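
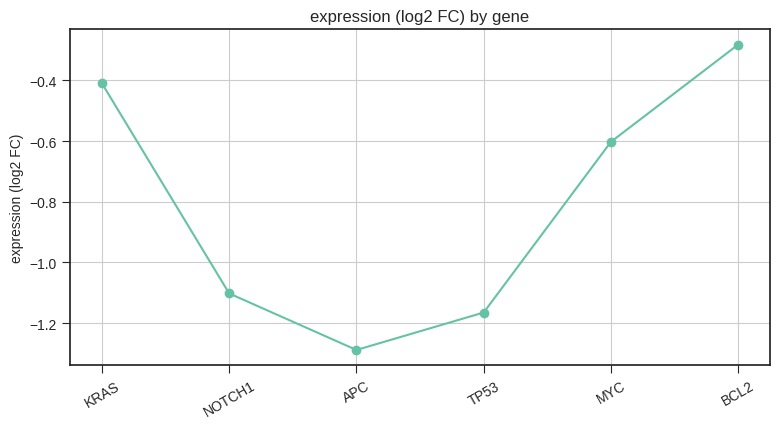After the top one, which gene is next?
Top 3: BCL2 ≈ -0.3, KRAS ≈ -0.4, MYC ≈ -0.6.

KRAS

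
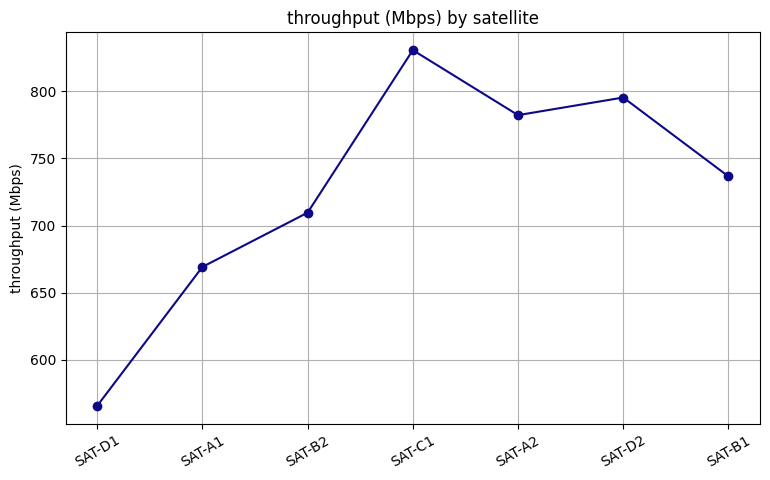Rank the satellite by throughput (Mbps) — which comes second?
SAT-D2

Top 3: SAT-C1 ≈ 825, SAT-D2 ≈ 800, SAT-A2 ≈ 775.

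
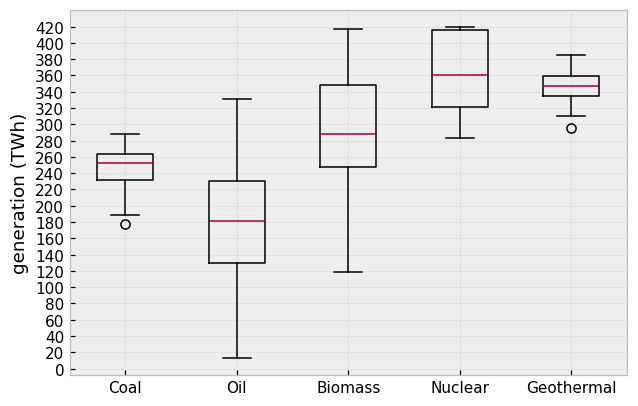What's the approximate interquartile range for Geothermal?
≈ 20

Q3 ≈ 360, Q1 ≈ 340; IQR ≈ 20.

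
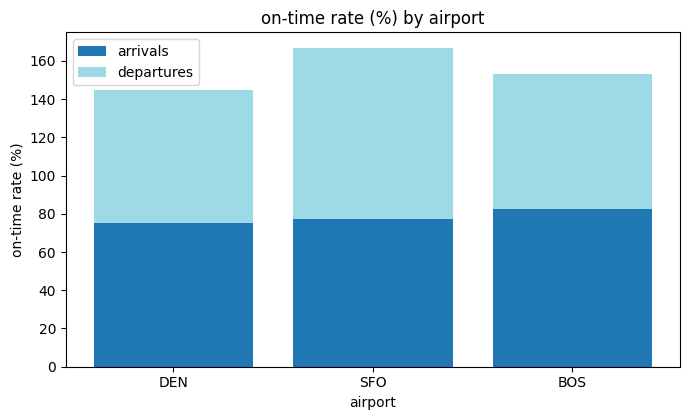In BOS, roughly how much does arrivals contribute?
arrivals top ≈ 80, bottom ≈ 0; segment ≈ 80.

≈ 80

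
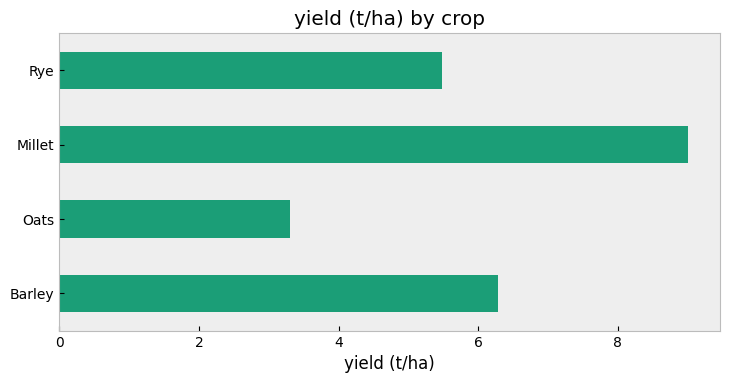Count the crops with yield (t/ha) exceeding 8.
1

Above 8: Millet.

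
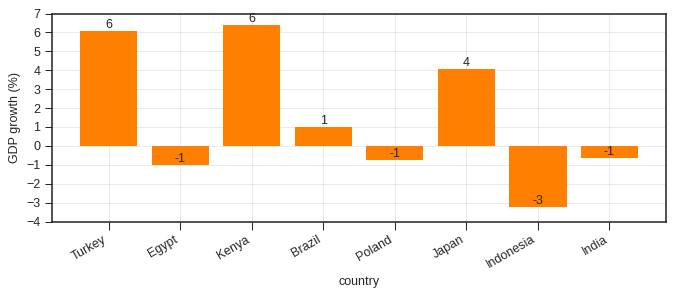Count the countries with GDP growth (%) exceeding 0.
Above 0: Turkey, Kenya, Brazil, Japan.

4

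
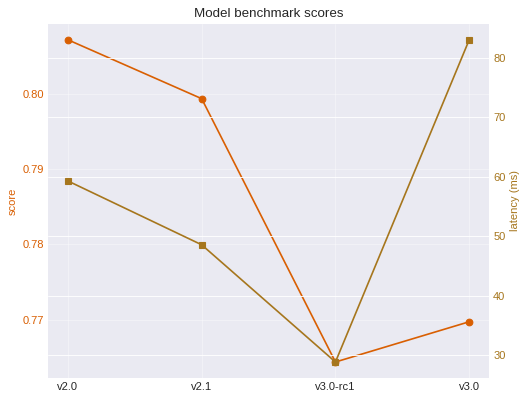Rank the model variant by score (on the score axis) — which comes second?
v2.1

Top 3 (on the score axis): v2.0 ≈ 0.81, v2.1 ≈ 0.80, v3.0 ≈ 0.77.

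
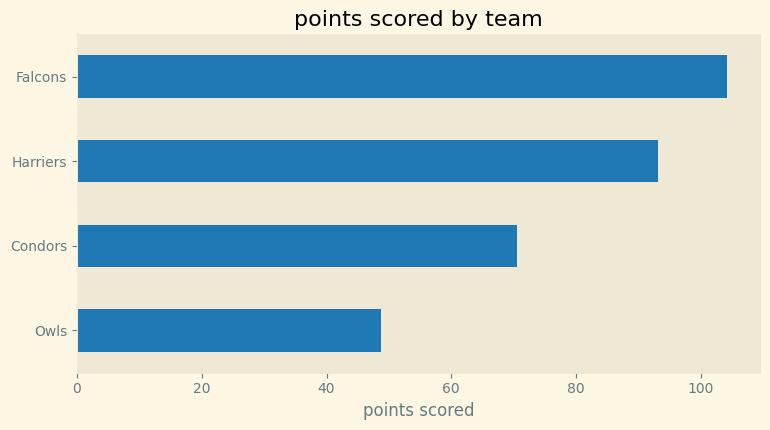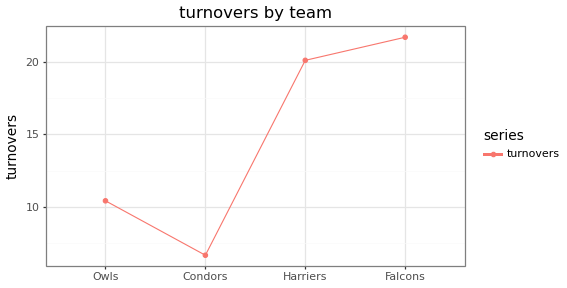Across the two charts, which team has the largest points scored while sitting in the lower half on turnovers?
Chart 2 median turnovers ≈ 16; below-median teams: Owls, Condors. Among those, Condors has the highest points scored (≈ 70).

Condors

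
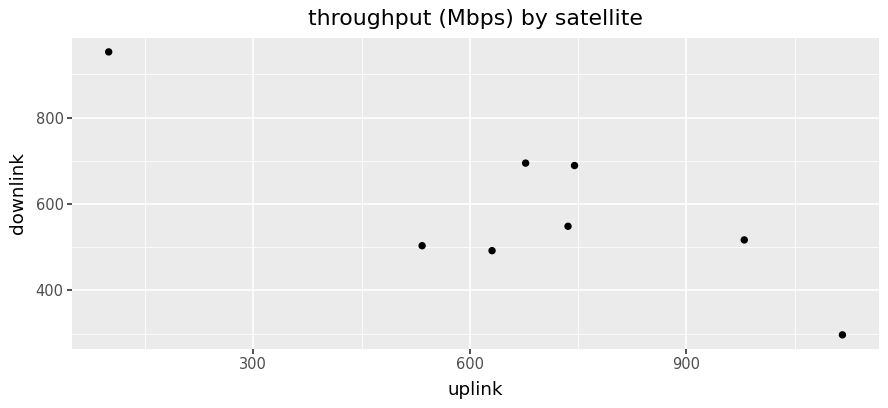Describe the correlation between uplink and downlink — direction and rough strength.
Points are negatively correlated; strong (|r| ≈ 0.8).

negative, strong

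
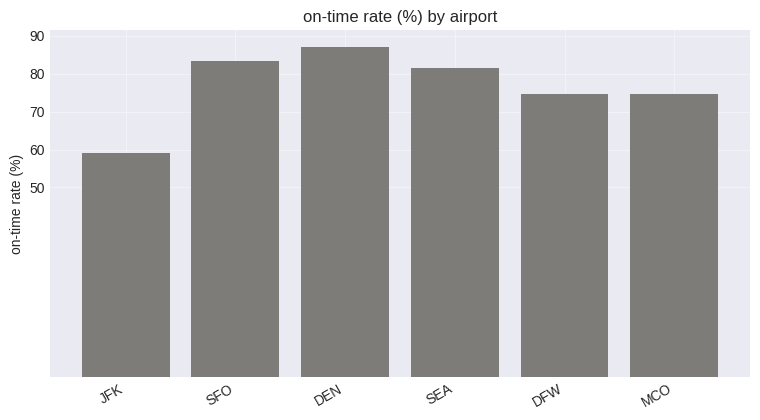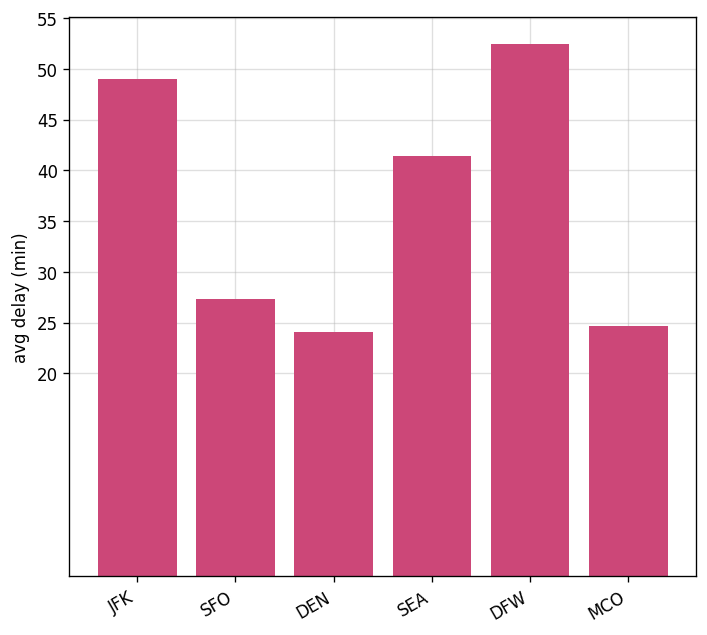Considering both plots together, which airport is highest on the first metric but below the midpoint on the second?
Chart 2 median avg delay (min) ≈ 35; below-median airports: SFO, DEN, MCO. Among those, DEN has the highest on-time rate (%) (≈ 90).

DEN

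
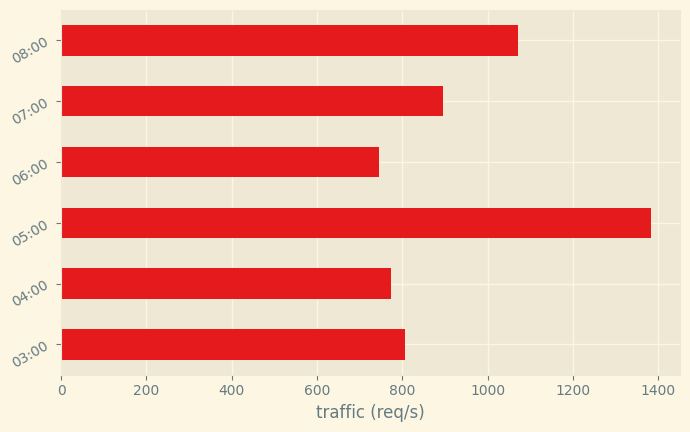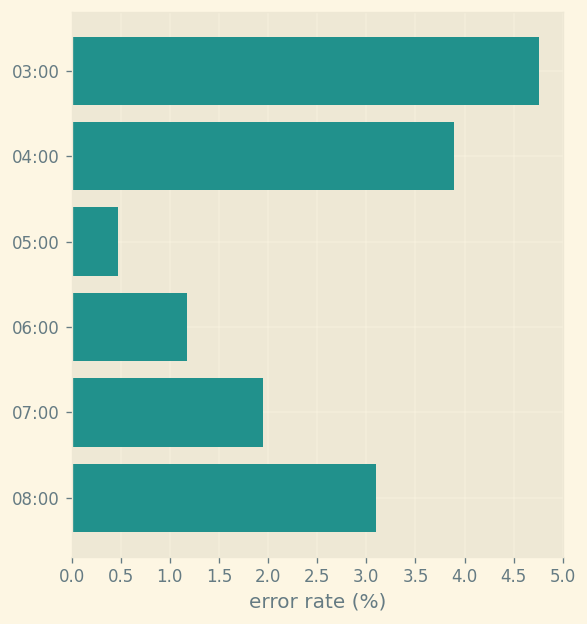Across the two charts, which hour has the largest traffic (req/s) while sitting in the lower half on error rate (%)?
05:00

Chart 2 median error rate (%) ≈ 2.5; below-median hours: 05:00, 06:00, 07:00. Among those, 05:00 has the highest traffic (req/s) (≈ 1400).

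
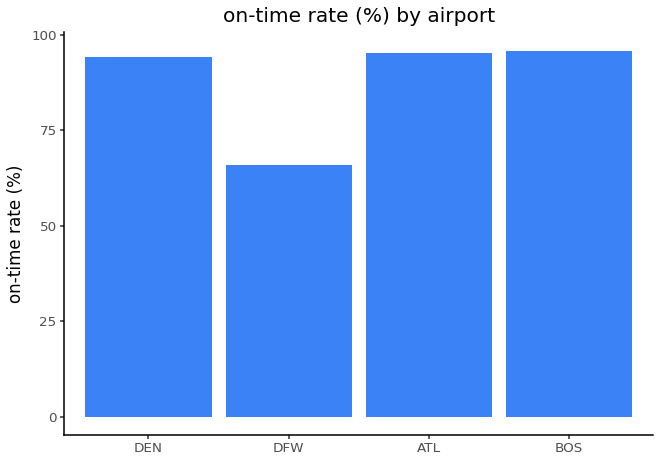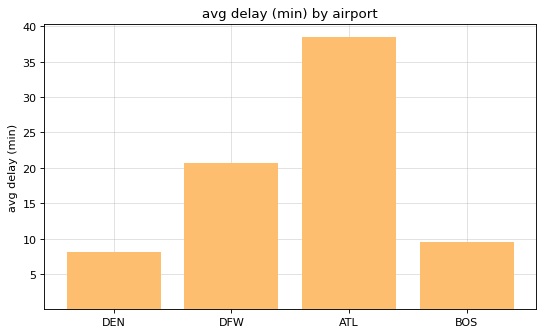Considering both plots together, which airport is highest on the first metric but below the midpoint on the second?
Chart 2 median avg delay (min) ≈ 15; below-median airports: DEN, BOS. Among those, BOS has the highest on-time rate (%) (≈ 100).

BOS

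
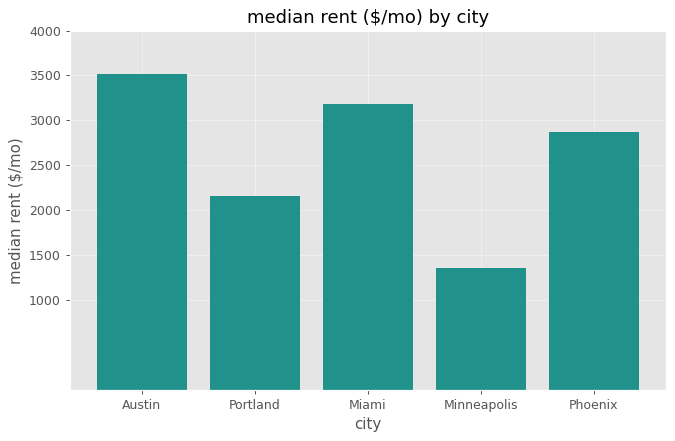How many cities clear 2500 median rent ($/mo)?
Above 2500: Austin, Miami, Phoenix.

3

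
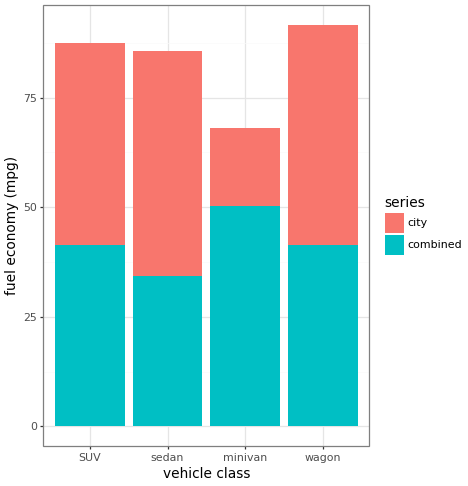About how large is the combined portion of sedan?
≈ 30

combined top ≈ 30, bottom ≈ 0; segment ≈ 30.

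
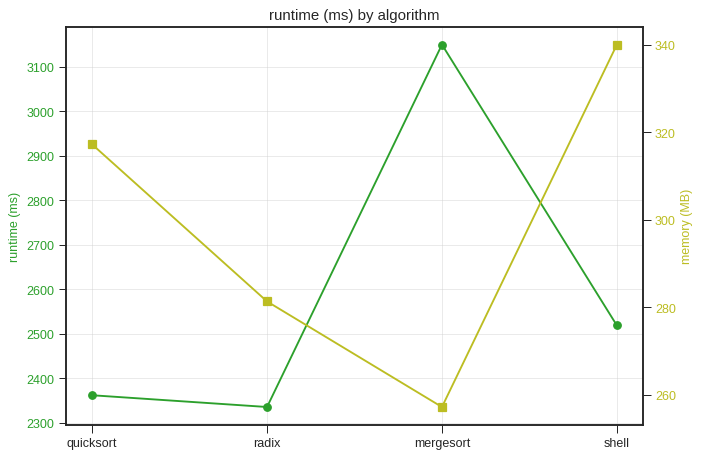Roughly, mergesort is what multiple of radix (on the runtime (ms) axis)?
≈ 1.35×

mergesort ≈ 3100, radix ≈ 2300; 3100/2300 ≈ 1.35.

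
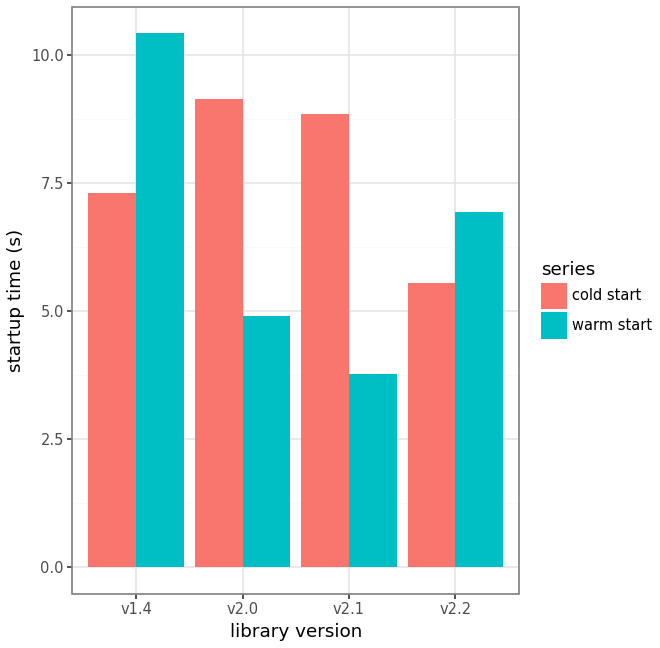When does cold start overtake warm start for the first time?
v2.0

v1.4: cold start ≈ 7 vs warm start ≈ 10 (not yet); v2.0: cold start ≈ 9 vs warm start ≈ 5 (first crossover).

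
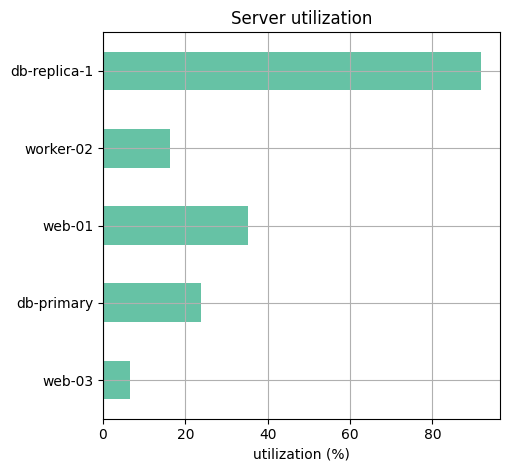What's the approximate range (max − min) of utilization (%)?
≈ 80

Max db-replica-1 ≈ 90, min web-03 ≈ 10; range ≈ 80.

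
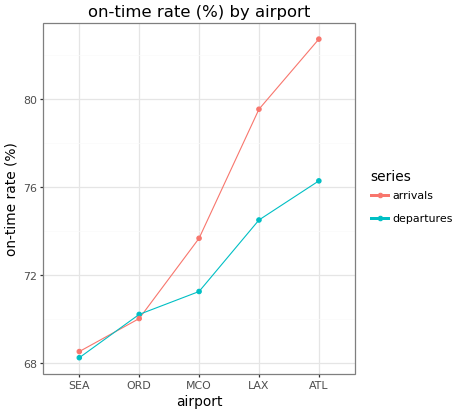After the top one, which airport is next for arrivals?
LAX

Top 3 for arrivals: ATL ≈ 82, LAX ≈ 80, MCO ≈ 74.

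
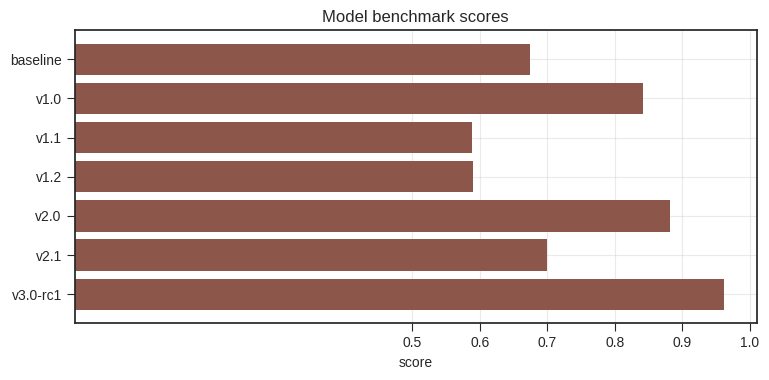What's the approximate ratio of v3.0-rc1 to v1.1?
v3.0-rc1 ≈ 1.0, v1.1 ≈ 0.6; 1.0/0.6 ≈ 1.67.

≈ 1.67×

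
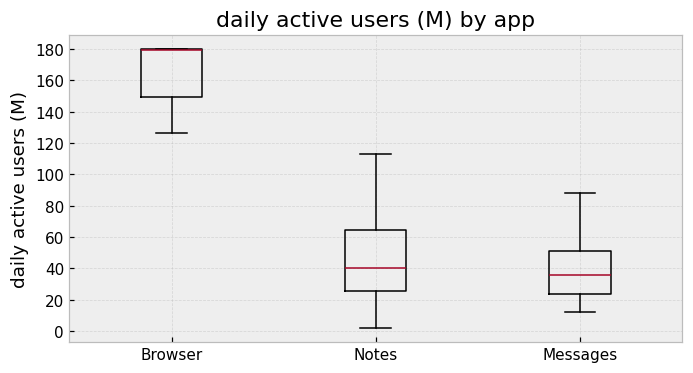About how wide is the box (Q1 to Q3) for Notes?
Q3 ≈ 60, Q1 ≈ 20; IQR ≈ 40.

≈ 40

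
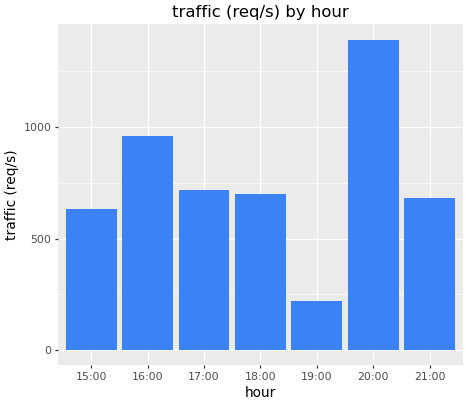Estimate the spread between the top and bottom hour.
≈ 1200

Max 20:00 ≈ 1400, min 19:00 ≈ 200; range ≈ 1200.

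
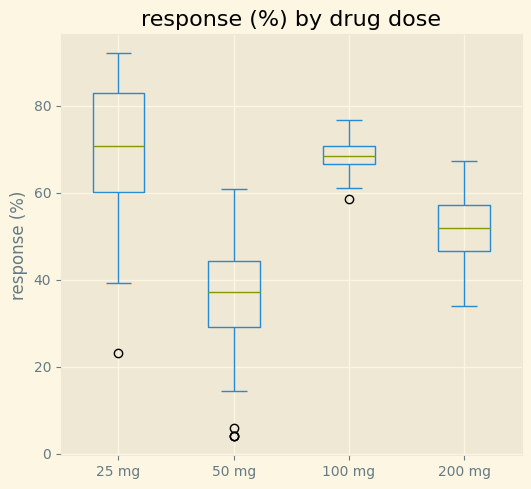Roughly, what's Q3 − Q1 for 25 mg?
Q3 ≈ 85, Q1 ≈ 60; IQR ≈ 25.

≈ 25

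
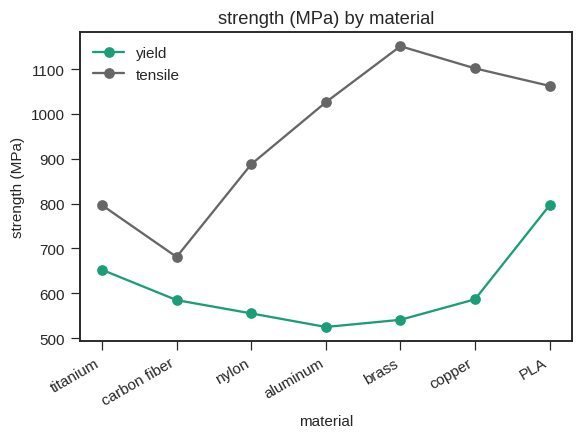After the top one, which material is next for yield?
titanium

Top 3 for yield: PLA ≈ 800, titanium ≈ 700, copper ≈ 600.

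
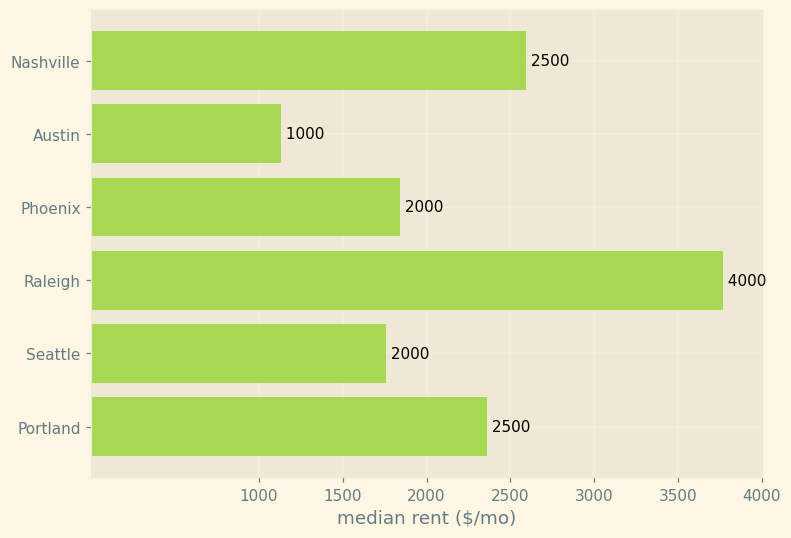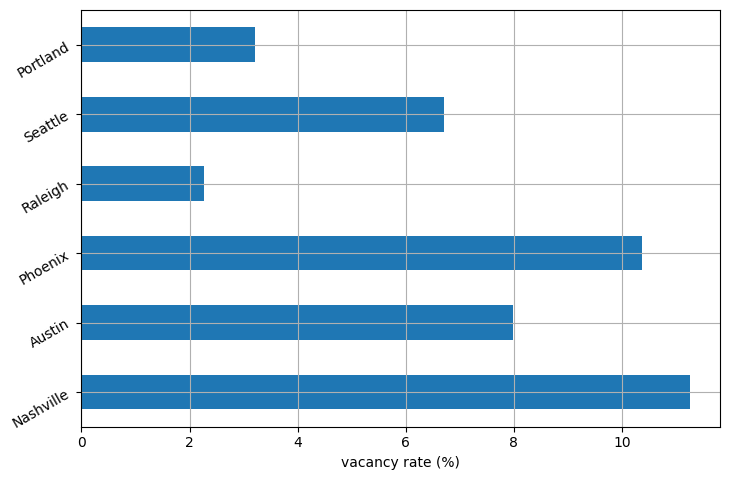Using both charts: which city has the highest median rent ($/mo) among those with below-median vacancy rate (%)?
Chart 2 median vacancy rate (%) ≈ 8; below-median cities: Raleigh, Seattle, Portland. Among those, Raleigh has the highest median rent ($/mo) (≈ 4000).

Raleigh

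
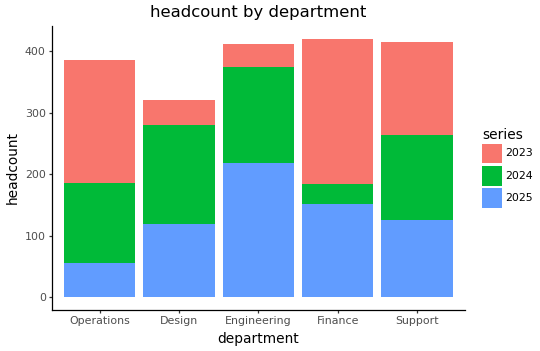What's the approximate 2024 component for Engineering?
≈ 150

2024 top ≈ 350, bottom ≈ 200; segment ≈ 150.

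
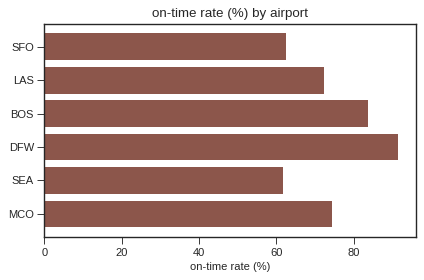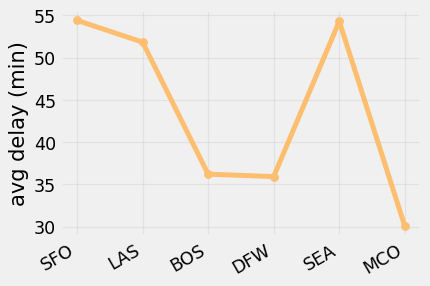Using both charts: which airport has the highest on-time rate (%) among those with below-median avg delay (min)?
DFW

Chart 2 median avg delay (min) ≈ 45; below-median airports: BOS, DFW, MCO. Among those, DFW has the highest on-time rate (%) (≈ 90).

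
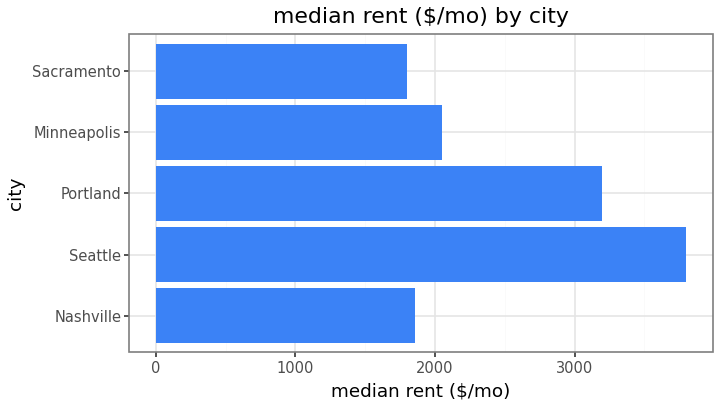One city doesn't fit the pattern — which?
Seattle ≈ 4000; the rest sit between ≈ 2000 and ≈ 3000.

Seattle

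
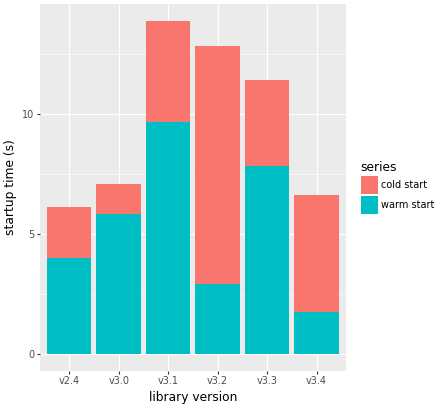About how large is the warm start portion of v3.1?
warm start top ≈ 10, bottom ≈ 0; segment ≈ 10.

≈ 10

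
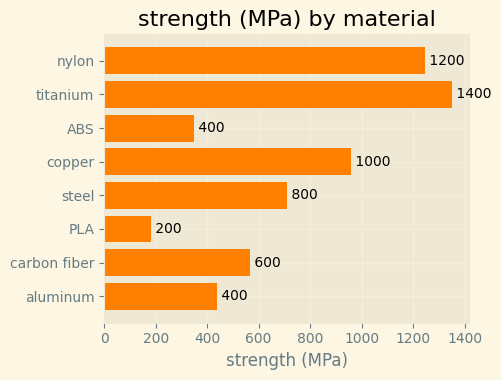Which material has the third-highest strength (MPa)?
copper

Top 4: titanium ≈ 1400, nylon ≈ 1200, copper ≈ 1000, steel ≈ 800.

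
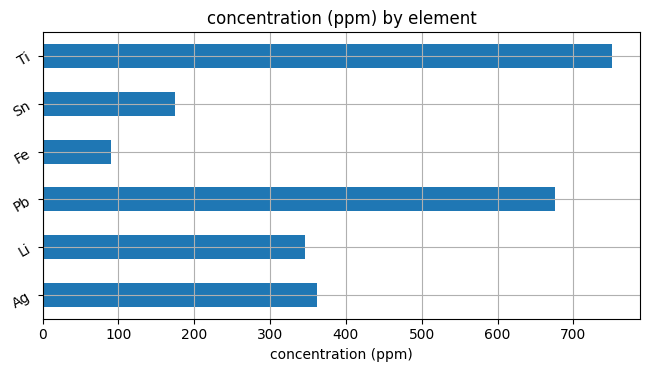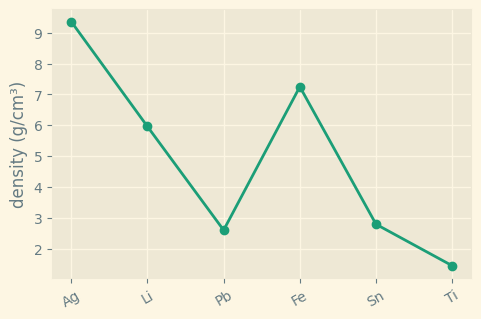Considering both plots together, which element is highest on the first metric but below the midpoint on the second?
Chart 2 median density (g/cm³) ≈ 4; below-median elements: Pb, Sn, Ti. Among those, Ti has the highest concentration (ppm) (≈ 800).

Ti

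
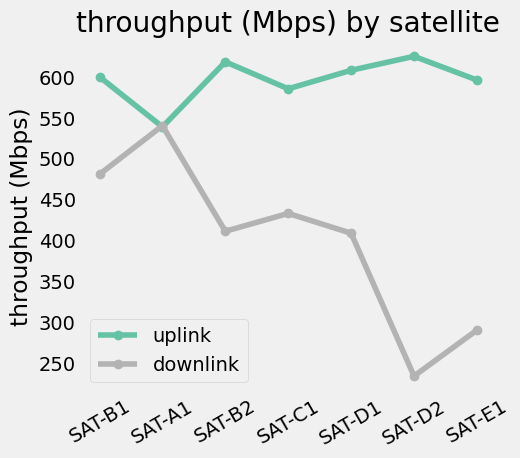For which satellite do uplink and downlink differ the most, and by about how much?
SAT-D2: uplink ≈ 650, downlink ≈ 250 → gap ≈ 400. Next-largest (SAT-E1) is only ≈ 300.

SAT-D2, ≈ 400 Mbps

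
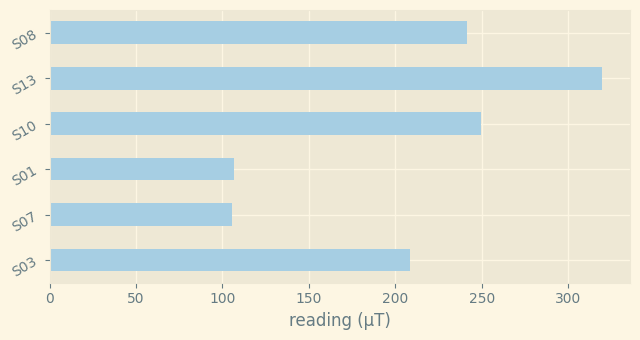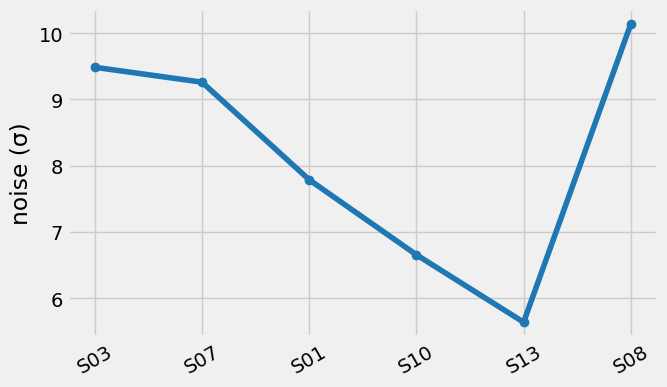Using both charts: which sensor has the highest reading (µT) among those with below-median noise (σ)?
Chart 2 median noise (σ) ≈ 9; below-median sensors: S01, S10, S13. Among those, S13 has the highest reading (µT) (≈ 300).

S13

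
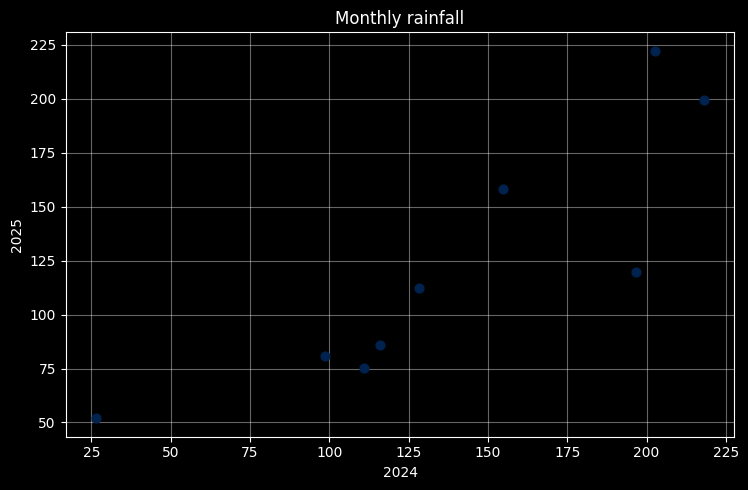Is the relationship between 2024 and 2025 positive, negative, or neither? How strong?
Points are positively correlated; strong (|r| ≈ 0.9).

positive, strong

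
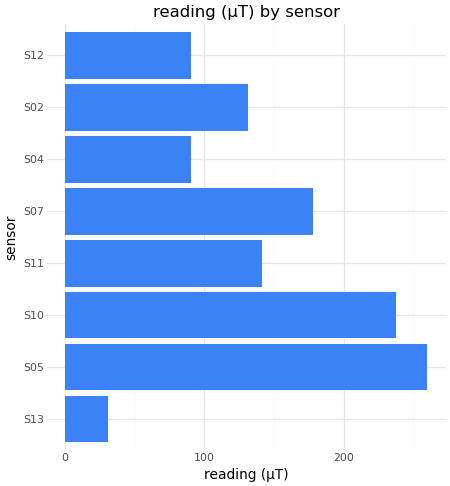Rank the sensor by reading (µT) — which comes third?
Top 4: S05 ≈ 250, S10 ≈ 225, S07 ≈ 175, S11 ≈ 150.

S07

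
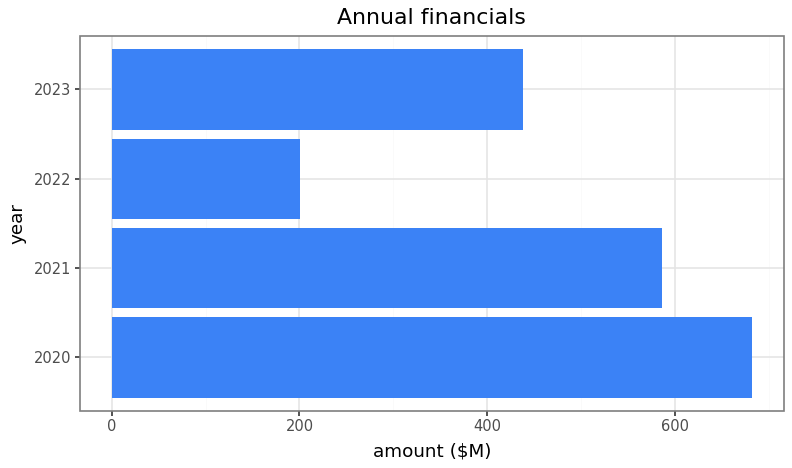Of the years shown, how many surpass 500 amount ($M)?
2

Above 500: 2020, 2021.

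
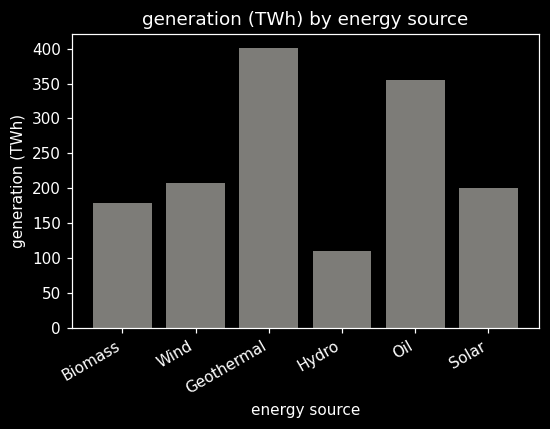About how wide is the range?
Max Geothermal ≈ 400, min Hydro ≈ 100; range ≈ 300.

≈ 300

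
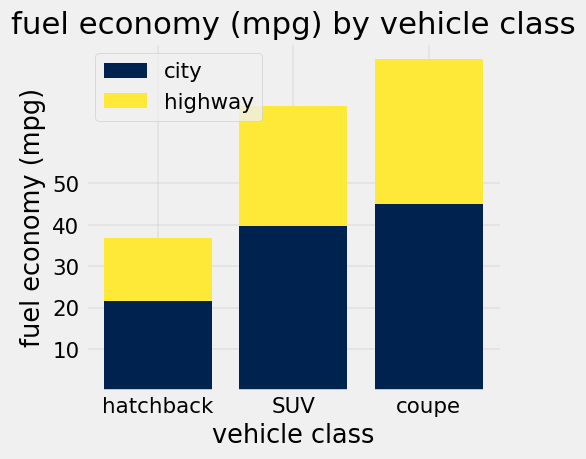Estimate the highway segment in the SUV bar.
≈ 30

highway top ≈ 70, bottom ≈ 40; segment ≈ 30.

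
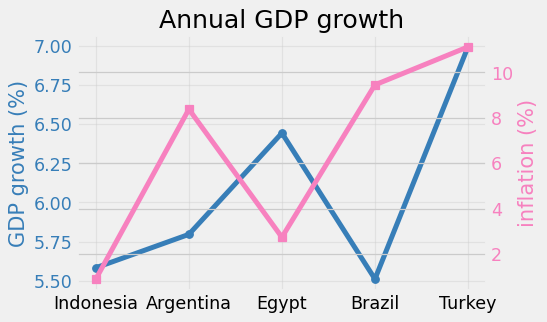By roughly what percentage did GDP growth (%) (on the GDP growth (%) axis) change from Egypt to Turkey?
≈ +9.4%

Egypt ≈ 6.4, Turkey ≈ 7.0; (7.0 − 6.4) / 6.4 ≈ +9.4%.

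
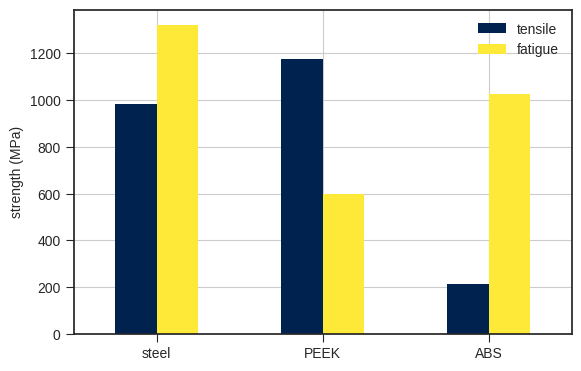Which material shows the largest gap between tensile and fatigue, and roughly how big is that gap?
ABS: tensile ≈ 200, fatigue ≈ 1000 → gap ≈ 800. Next-largest (PEEK) is only ≈ 600.

ABS, ≈ 800 MPa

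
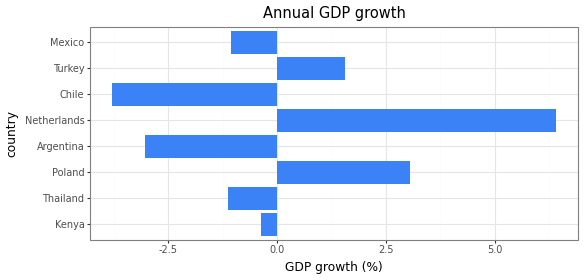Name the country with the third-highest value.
Top 4: Netherlands ≈ 6, Poland ≈ 3, Turkey ≈ 2, Kenya ≈ 0.

Turkey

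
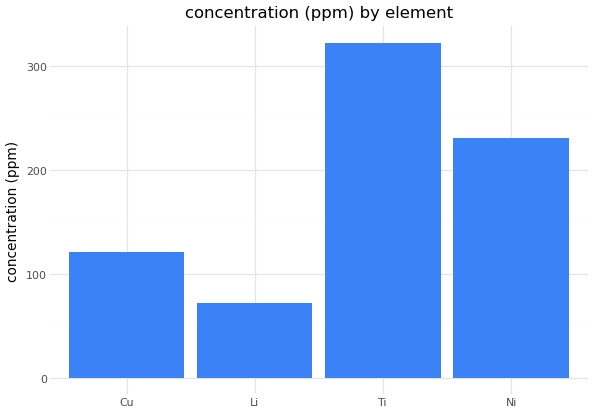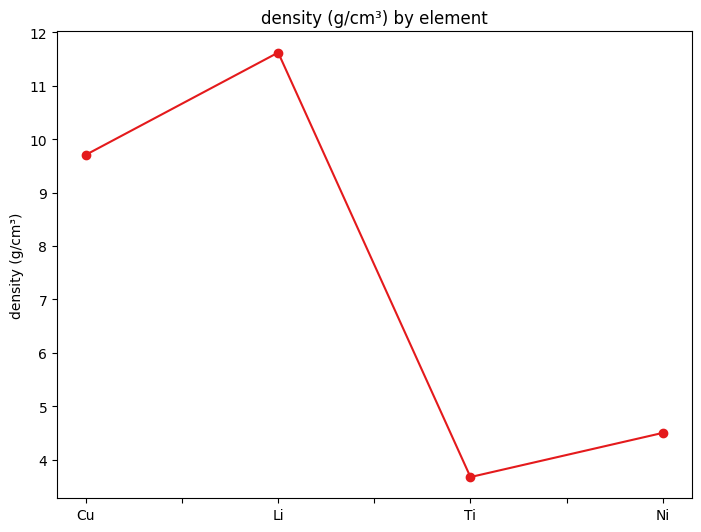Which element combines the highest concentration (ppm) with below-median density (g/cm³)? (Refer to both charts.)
Ti

Chart 2 median density (g/cm³) ≈ 8; below-median elements: Ti, Ni. Among those, Ti has the highest concentration (ppm) (≈ 300).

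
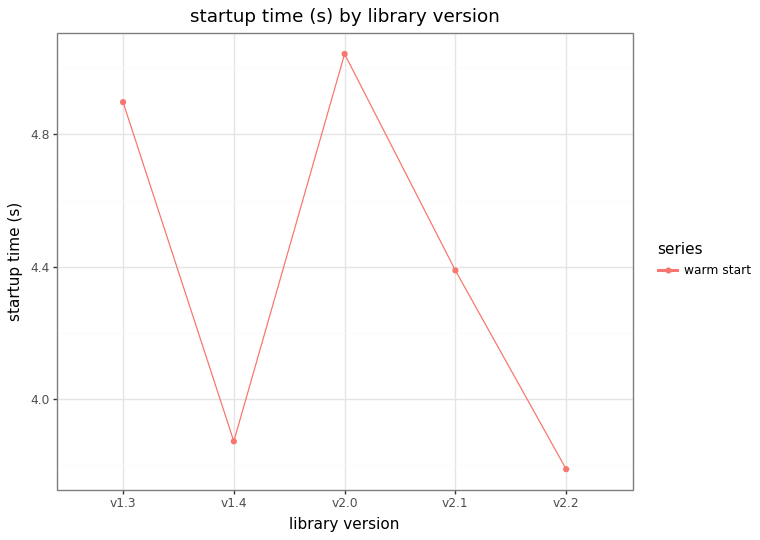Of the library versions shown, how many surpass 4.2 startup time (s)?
Above 4.2: v1.3, v2.0, v2.1.

3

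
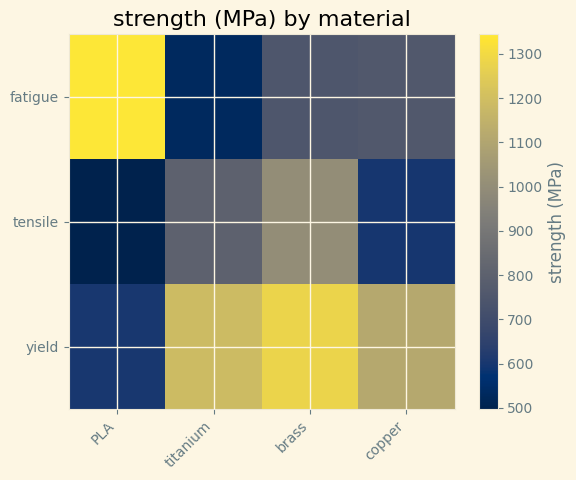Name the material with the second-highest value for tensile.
Top 3 for tensile: brass ≈ 1000, titanium ≈ 800, copper ≈ 600.

titanium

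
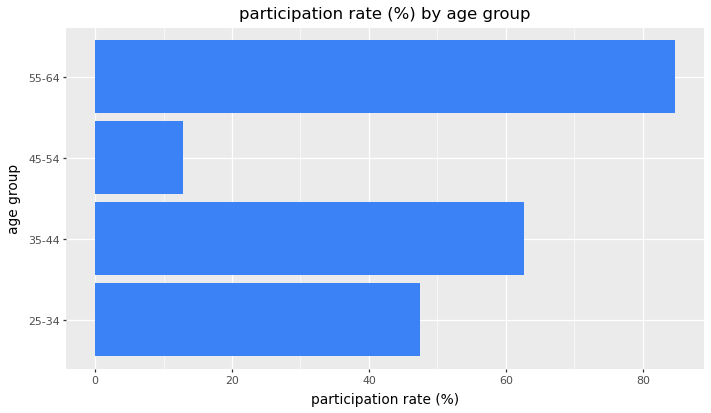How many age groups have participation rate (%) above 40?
3

Above 40: 25-34, 35-44, 55-64.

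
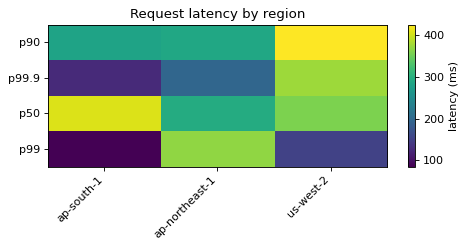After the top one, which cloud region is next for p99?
us-west-2

Top 3 for p99: ap-northeast-1 ≈ 350, us-west-2 ≈ 150, ap-south-1 ≈ 100.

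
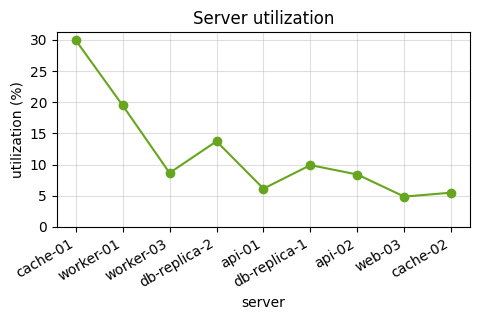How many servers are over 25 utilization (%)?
Above 25: cache-01.

1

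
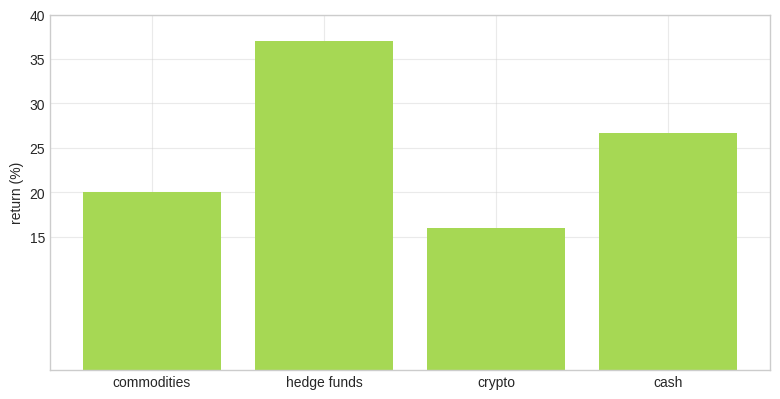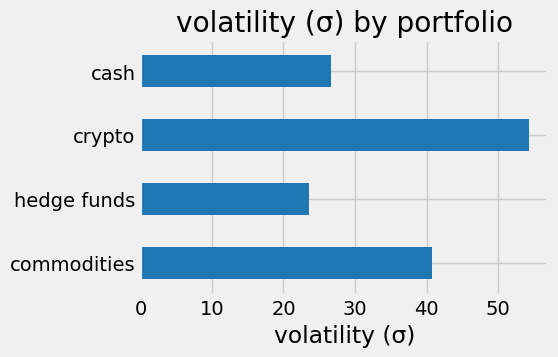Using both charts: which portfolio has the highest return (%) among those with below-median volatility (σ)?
Chart 2 median volatility (σ) ≈ 35; below-median portfolios: hedge funds, cash. Among those, hedge funds has the highest return (%) (≈ 35).

hedge funds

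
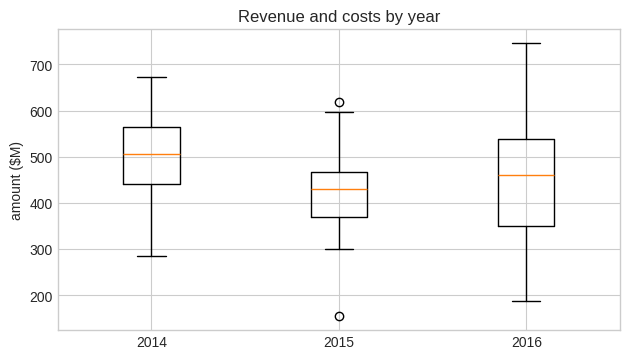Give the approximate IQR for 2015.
≈ 95

Q3 ≈ 465, Q1 ≈ 370; IQR ≈ 95.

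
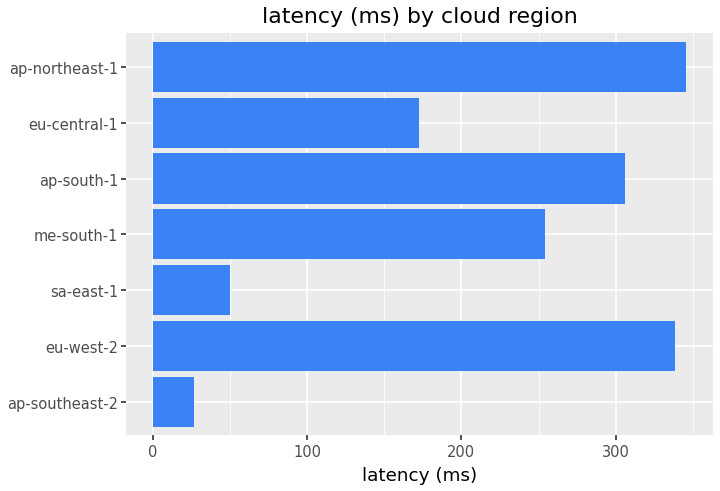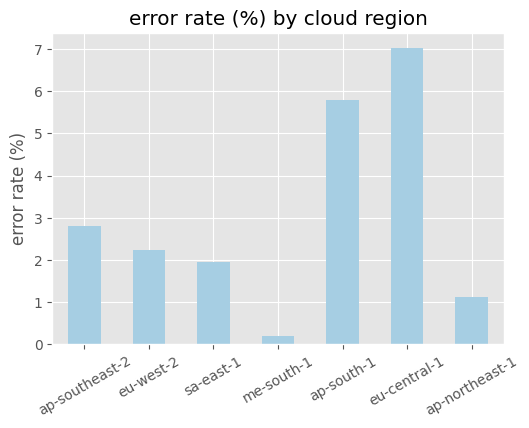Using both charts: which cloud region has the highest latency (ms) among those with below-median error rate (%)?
ap-northeast-1

Chart 2 median error rate (%) ≈ 2; below-median cloud regions: sa-east-1, me-south-1, ap-northeast-1. Among those, ap-northeast-1 has the highest latency (ms) (≈ 350).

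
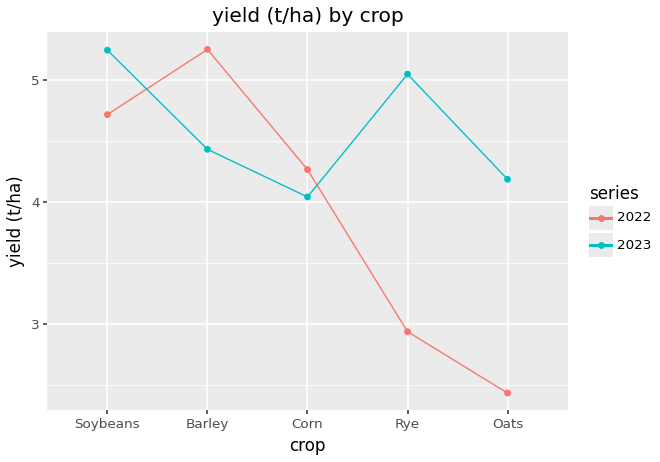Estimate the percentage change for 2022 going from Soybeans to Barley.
≈ +11.1%

Soybeans ≈ 4.5, Barley ≈ 5.0; (5.0 − 4.5) / 4.5 ≈ +11.1%.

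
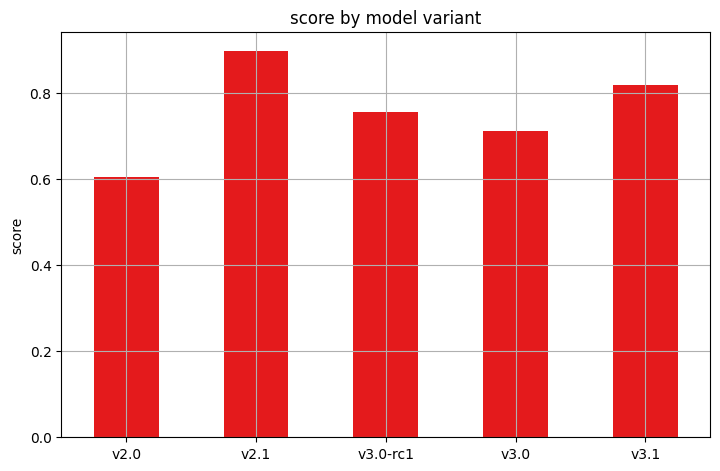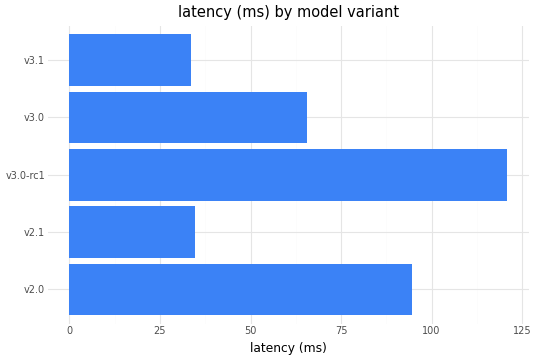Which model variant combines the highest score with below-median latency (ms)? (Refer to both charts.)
v2.1

Chart 2 median latency (ms) ≈ 60; below-median model variants: v2.1, v3.1. Among those, v2.1 has the highest score (≈ 0.9).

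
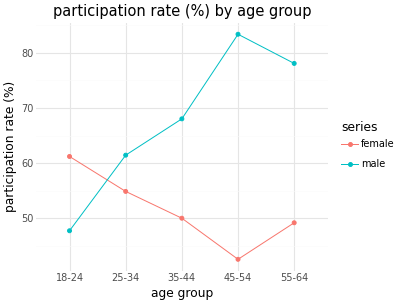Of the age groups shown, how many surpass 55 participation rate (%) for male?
Above 55: 25-34, 35-44, 45-54, 55-64.

4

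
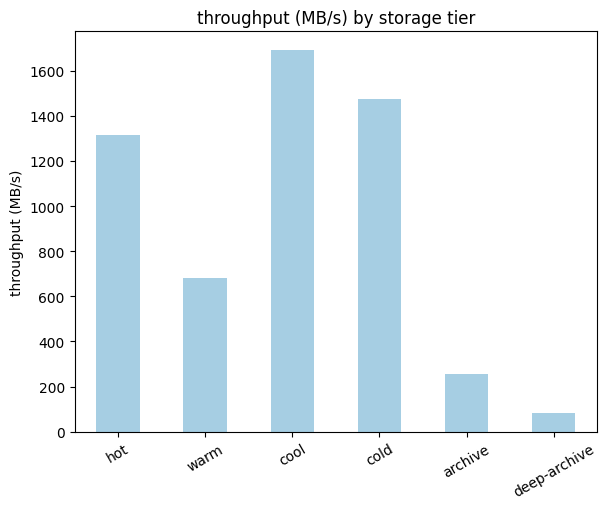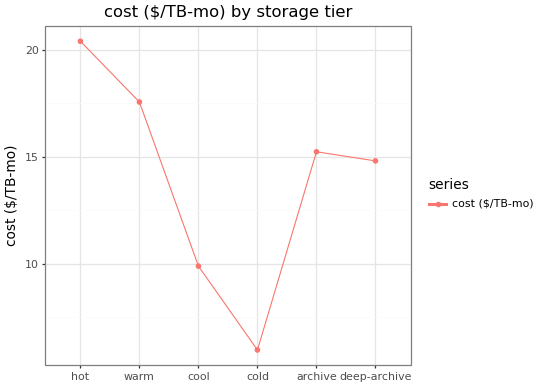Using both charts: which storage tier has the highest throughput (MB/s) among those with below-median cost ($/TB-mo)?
Chart 2 median cost ($/TB-mo) ≈ 16; below-median storage tiers: cool, cold, deep-archive. Among those, cool has the highest throughput (MB/s) (≈ 1600).

cool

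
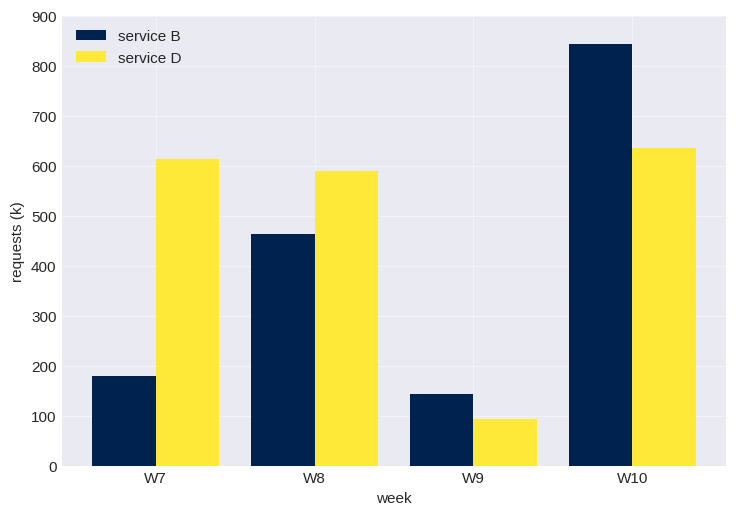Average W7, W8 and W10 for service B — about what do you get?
(200 + 500 + 800) / 3 ≈ 500.

≈ 500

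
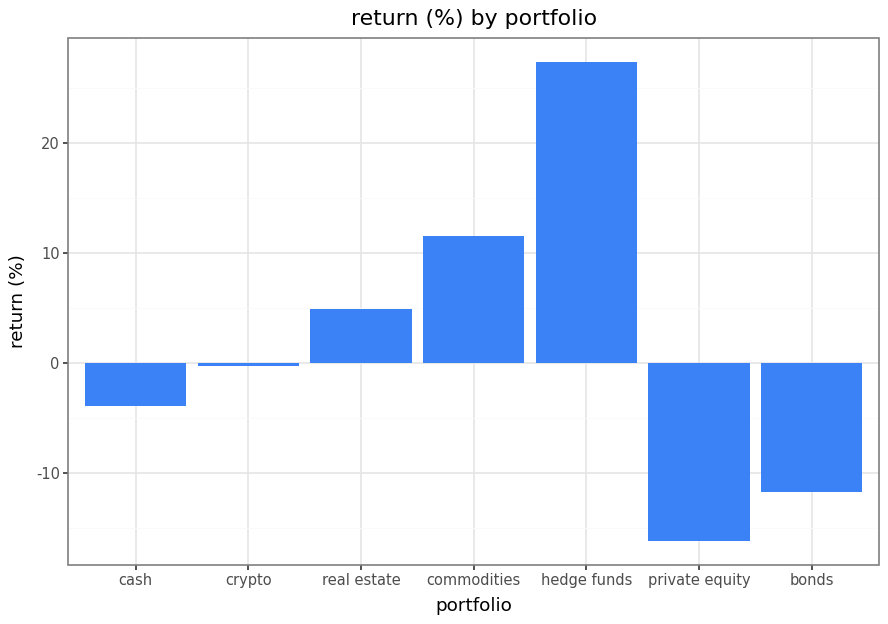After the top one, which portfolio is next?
Top 3: hedge funds ≈ 25, commodities ≈ 10, real estate ≈ 5.

commodities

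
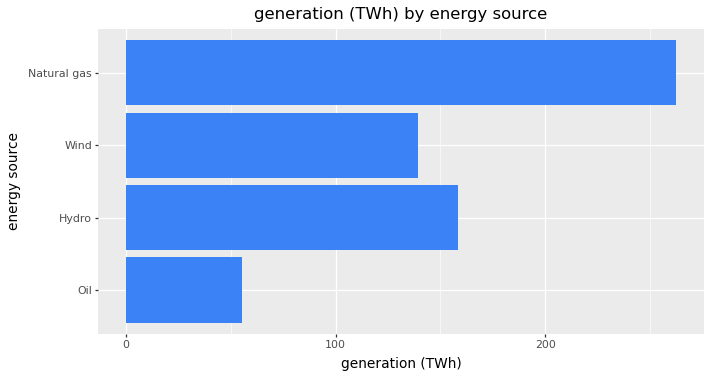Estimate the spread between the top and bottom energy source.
Max Natural gas ≈ 250, min Oil ≈ 50; range ≈ 200.

≈ 200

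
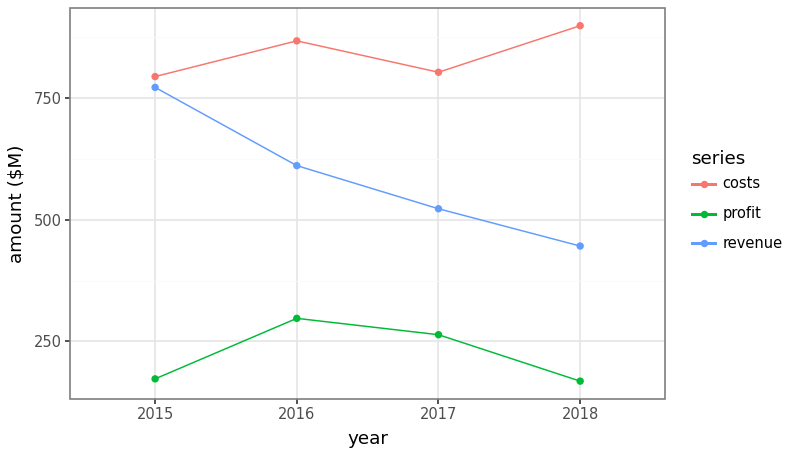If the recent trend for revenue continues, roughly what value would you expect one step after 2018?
≈ 300

Last three: 600, 500, 400 → slope ≈ -100/step → next ≈ 300.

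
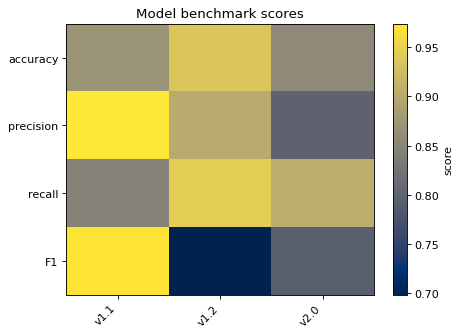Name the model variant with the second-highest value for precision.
v1.2

Top 3 for precision: v1.1 ≈ 0.95, v1.2 ≈ 0.90, v2.0 ≈ 0.80.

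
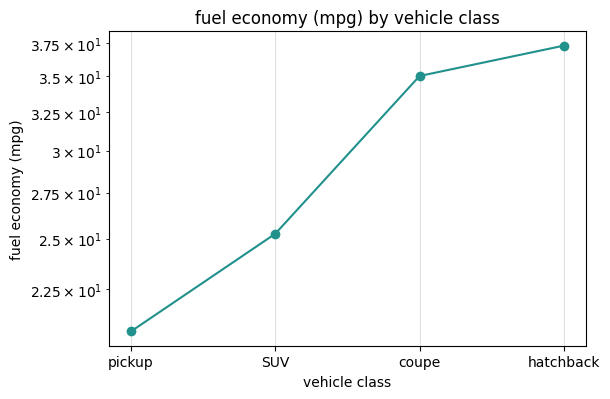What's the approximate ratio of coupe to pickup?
≈ 1.8×

coupe ≈ 36, pickup ≈ 20; 36/20 ≈ 1.8.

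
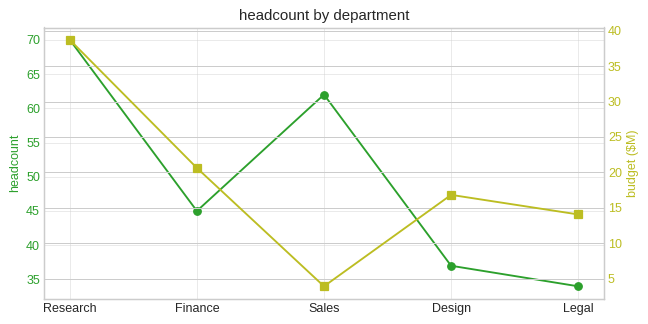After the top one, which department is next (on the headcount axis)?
Top 3 (on the headcount axis): Research ≈ 70, Sales ≈ 60, Finance ≈ 45.

Sales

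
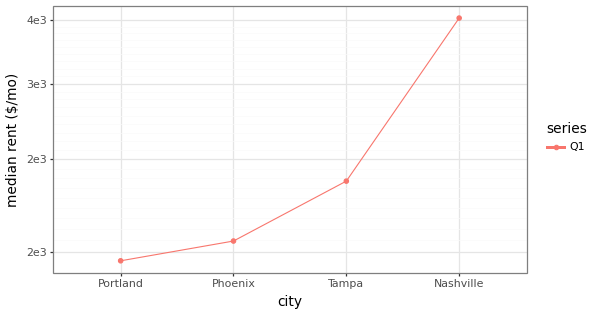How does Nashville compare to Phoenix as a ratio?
Nashville ≈ 3600, Phoenix ≈ 2000; 3600/2000 ≈ 1.8.

≈ 1.8×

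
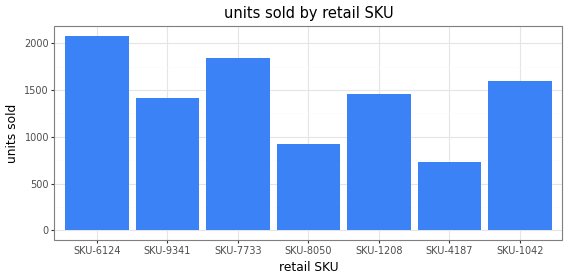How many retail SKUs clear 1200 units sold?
Above 1200: SKU-6124, SKU-9341, SKU-7733, SKU-1208, SKU-1042.

5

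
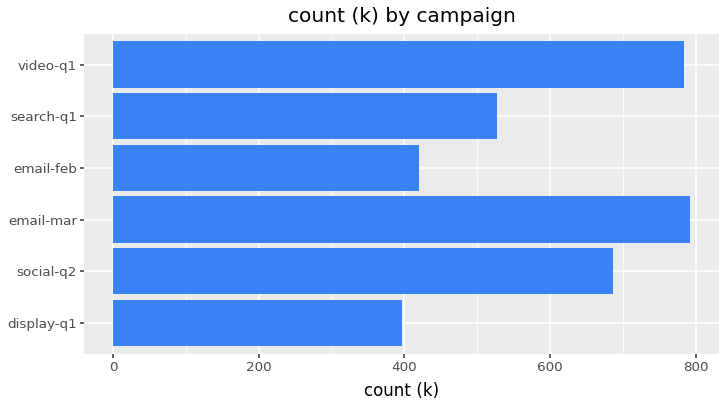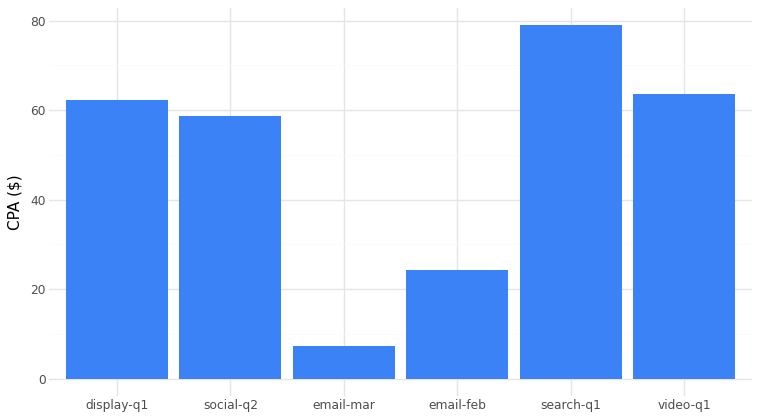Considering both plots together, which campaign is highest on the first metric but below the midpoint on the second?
Chart 2 median CPA ($) ≈ 60; below-median campaigns: social-q2, email-mar, email-feb. Among those, email-mar has the highest count (k) (≈ 800).

email-mar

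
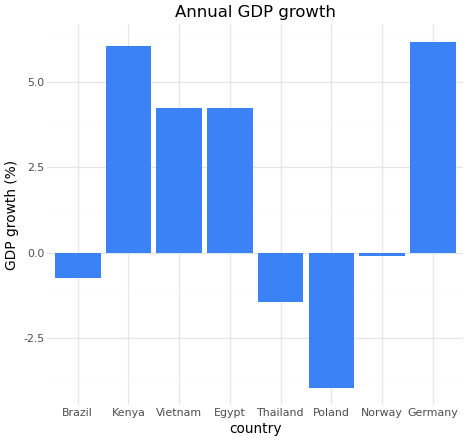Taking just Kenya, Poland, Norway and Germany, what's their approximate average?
≈ 2

(6 + -4 + 0 + 6) / 4 ≈ 2.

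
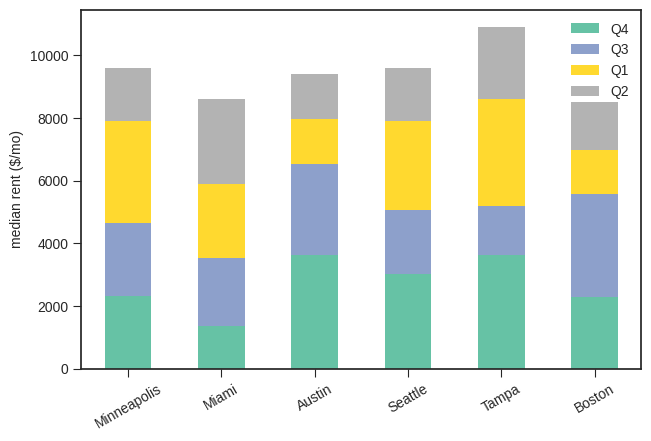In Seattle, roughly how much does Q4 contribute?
≈ 3000

Q4 top ≈ 3000, bottom ≈ 0; segment ≈ 3000.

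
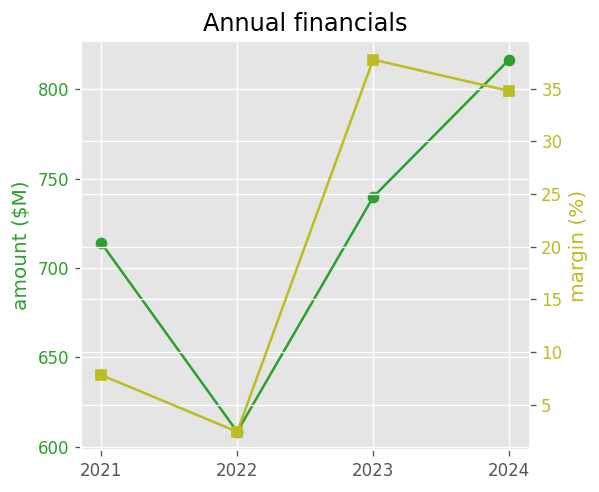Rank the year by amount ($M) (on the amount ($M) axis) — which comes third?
Top 4 (on the amount ($M) axis): 2024 ≈ 820, 2023 ≈ 740, 2021 ≈ 720, 2022 ≈ 600.

2021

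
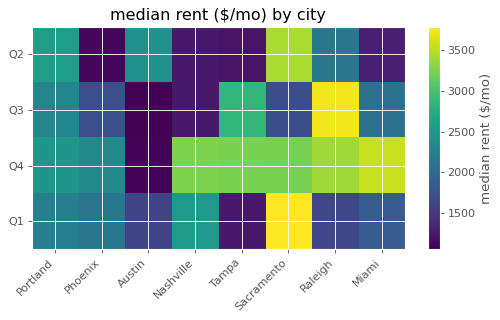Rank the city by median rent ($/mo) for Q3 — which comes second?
Top 3 for Q3: Raleigh ≈ 3500, Tampa ≈ 3000, Portland ≈ 2500.

Tampa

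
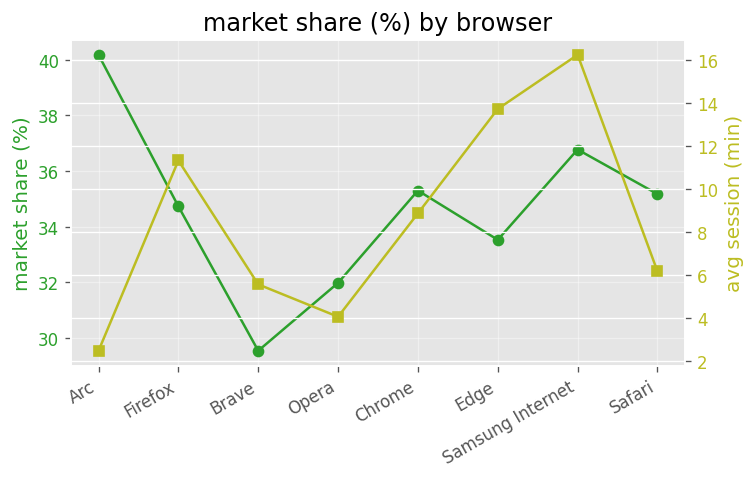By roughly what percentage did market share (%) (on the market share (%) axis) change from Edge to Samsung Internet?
Edge ≈ 34, Samsung Internet ≈ 37; (37 − 34) / 34 ≈ +8.8%.

≈ +8.8%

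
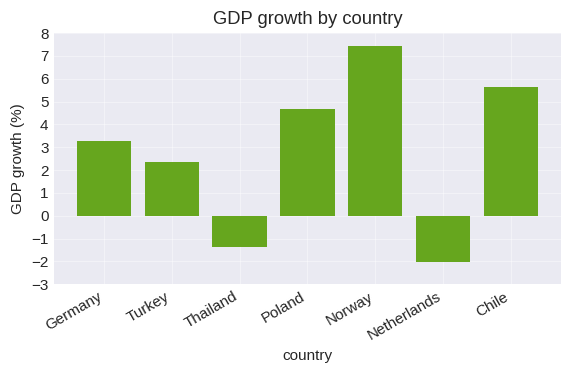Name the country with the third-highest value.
Top 4: Norway ≈ 7, Chile ≈ 6, Poland ≈ 5, Germany ≈ 3.

Poland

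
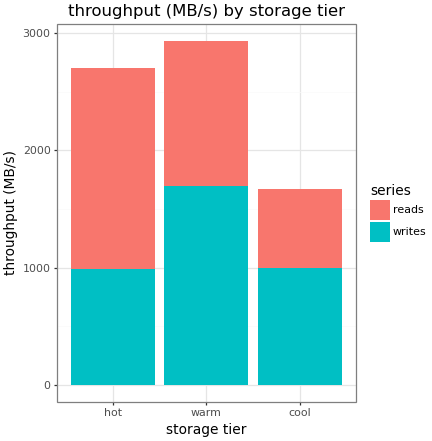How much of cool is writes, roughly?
≈ 1000

writes top ≈ 1000, bottom ≈ 0; segment ≈ 1000.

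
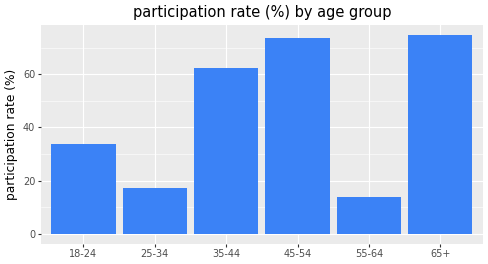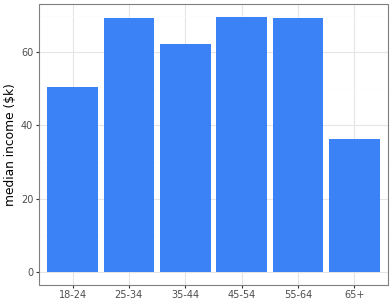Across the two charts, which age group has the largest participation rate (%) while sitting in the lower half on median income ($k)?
65+

Chart 2 median median income ($k) ≈ 70; below-median age groups: 18-24, 35-44, 65+. Among those, 65+ has the highest participation rate (%) (≈ 70).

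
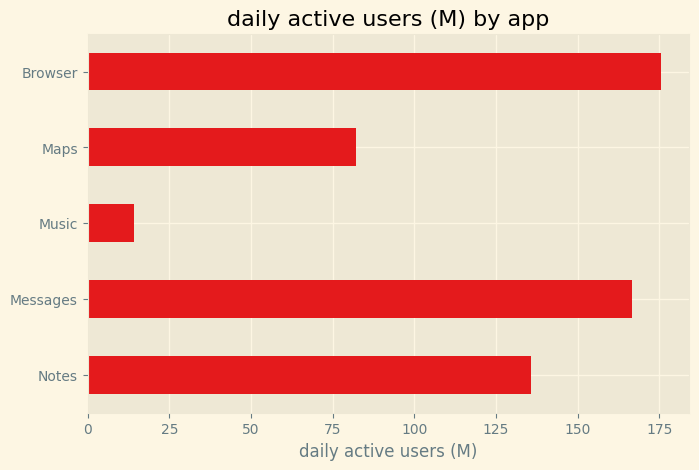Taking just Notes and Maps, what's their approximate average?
(140 + 80) / 2 ≈ 110.

≈ 110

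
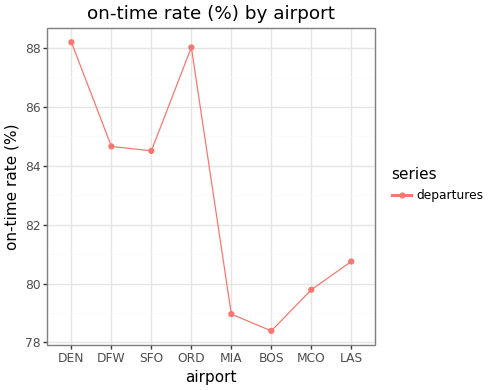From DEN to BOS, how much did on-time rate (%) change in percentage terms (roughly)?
DEN ≈ 88, BOS ≈ 78; (78 − 88) / 88 ≈ -11.4%.

≈ -11.4%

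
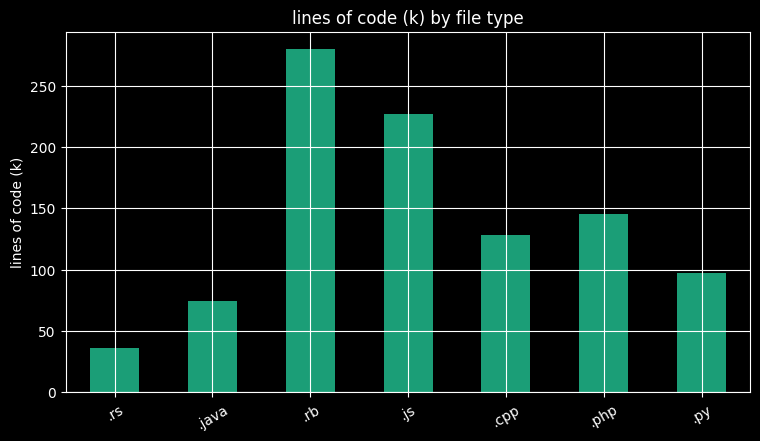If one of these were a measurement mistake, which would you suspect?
.rb ≈ 275; the rest sit between ≈ 25 and ≈ 225.

.rb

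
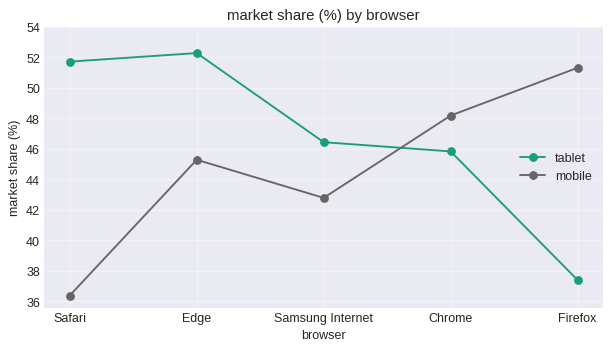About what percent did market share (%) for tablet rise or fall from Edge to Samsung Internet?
Edge ≈ 52, Samsung Internet ≈ 46; (46 − 52) / 52 ≈ -11.5%.

≈ -11.5%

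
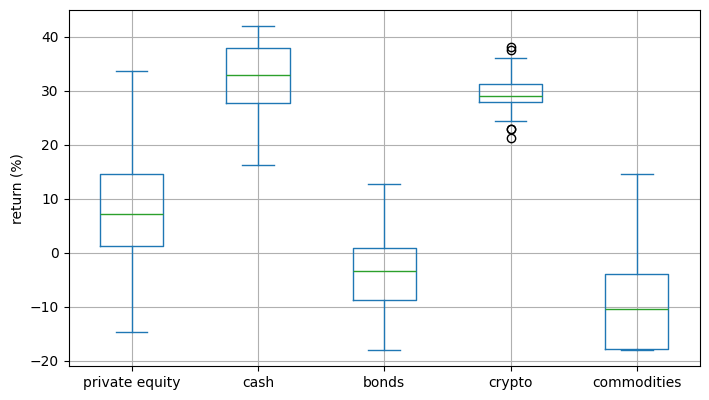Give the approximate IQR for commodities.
≈ 15

Q3 ≈ -5, Q1 ≈ -20; IQR ≈ 15.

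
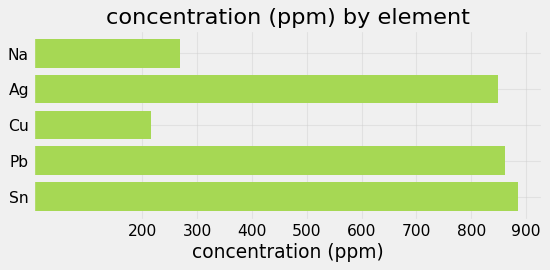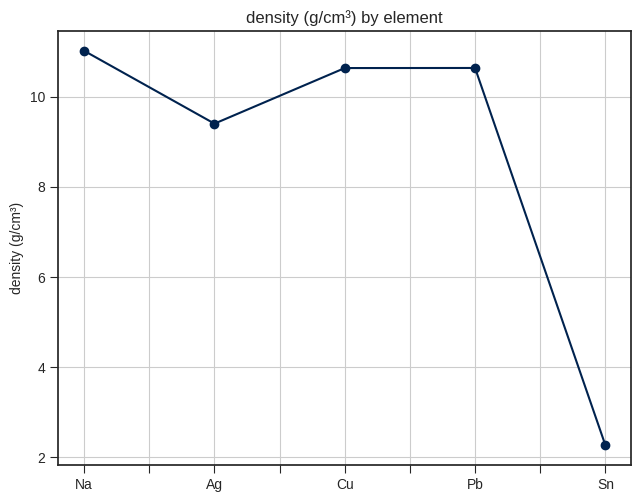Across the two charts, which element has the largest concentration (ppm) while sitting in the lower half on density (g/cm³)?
Sn

Chart 2 median density (g/cm³) ≈ 10; below-median elements: Ag, Sn. Among those, Sn has the highest concentration (ppm) (≈ 900).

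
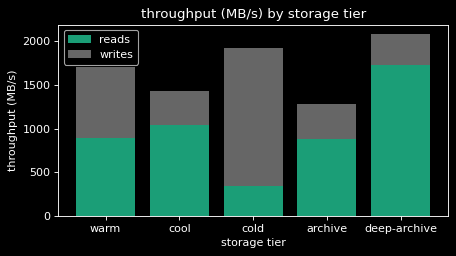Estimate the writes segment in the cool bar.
writes top ≈ 1400, bottom ≈ 1000; segment ≈ 400.

≈ 400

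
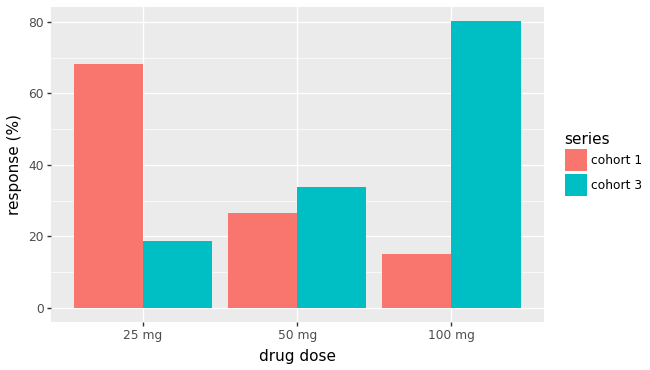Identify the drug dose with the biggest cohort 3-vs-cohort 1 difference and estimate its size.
100 mg: cohort 3 ≈ 80, cohort 1 ≈ 20 → gap ≈ 60. Next-largest (25 mg) is only ≈ 50.

100 mg, ≈ 60 %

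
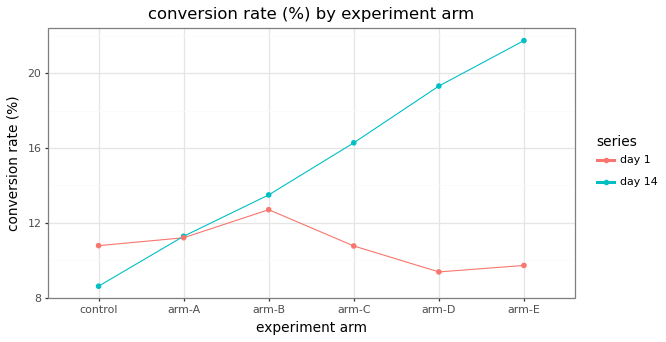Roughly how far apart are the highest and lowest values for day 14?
≈ 14

Max arm-E ≈ 22, min control ≈ 8; range ≈ 14.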